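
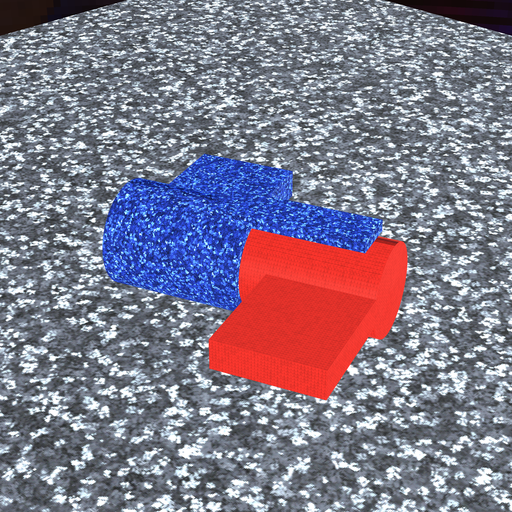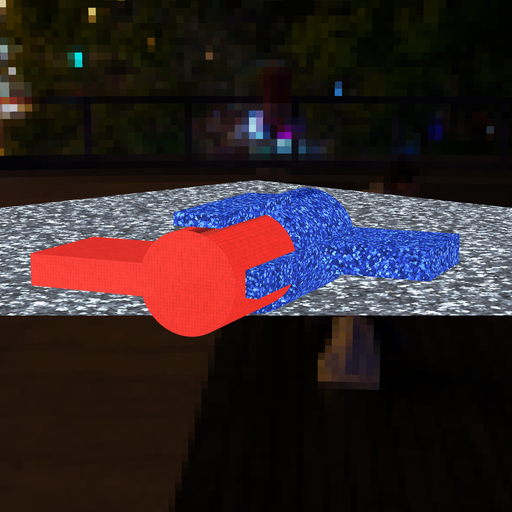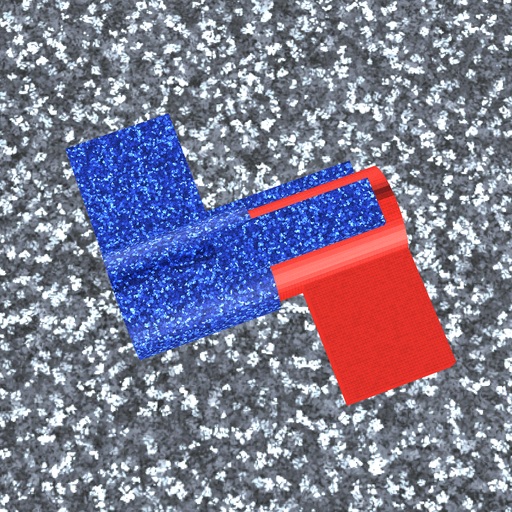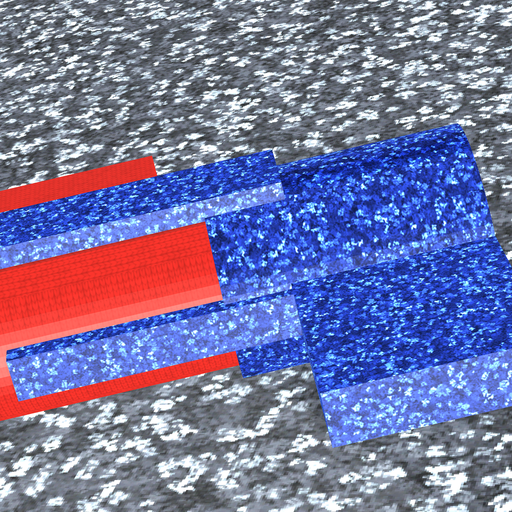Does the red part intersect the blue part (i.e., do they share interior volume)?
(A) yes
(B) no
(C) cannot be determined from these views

(A) yes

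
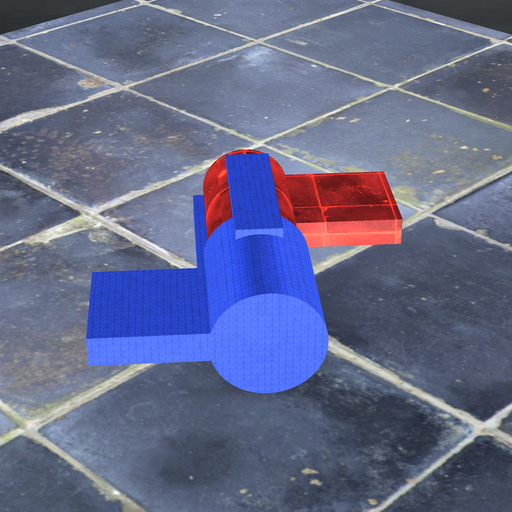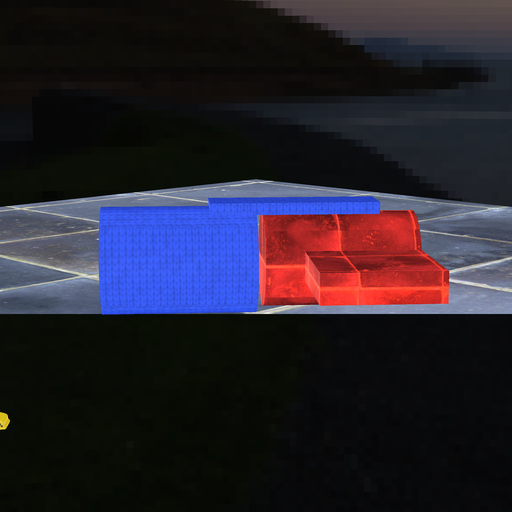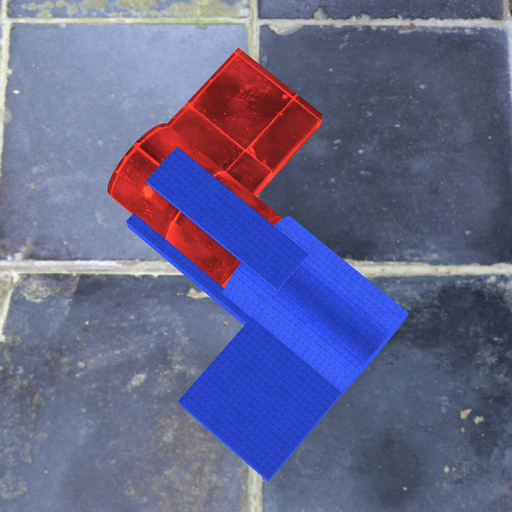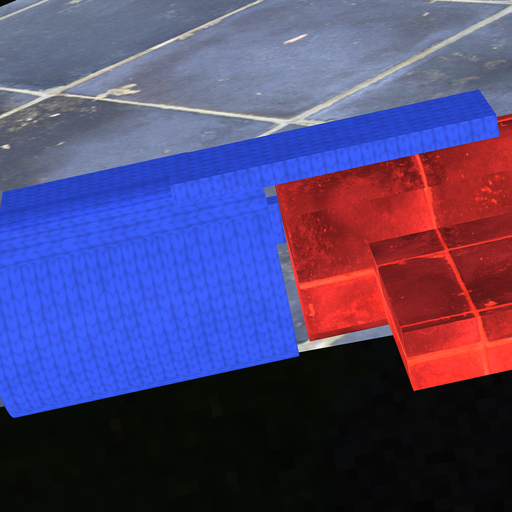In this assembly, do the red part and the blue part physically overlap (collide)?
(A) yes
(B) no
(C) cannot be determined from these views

(B) no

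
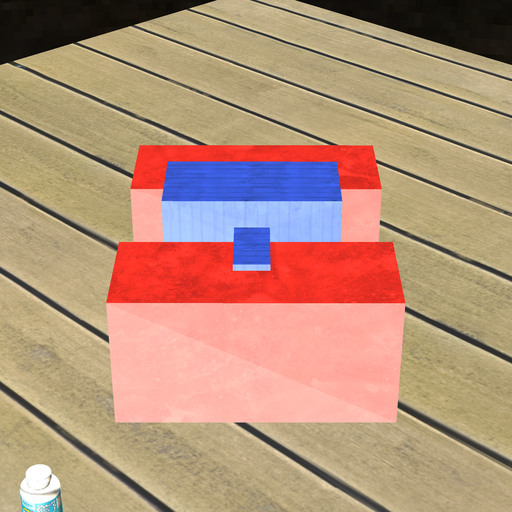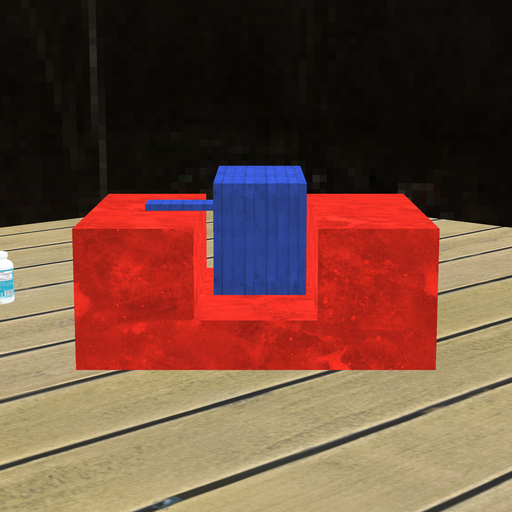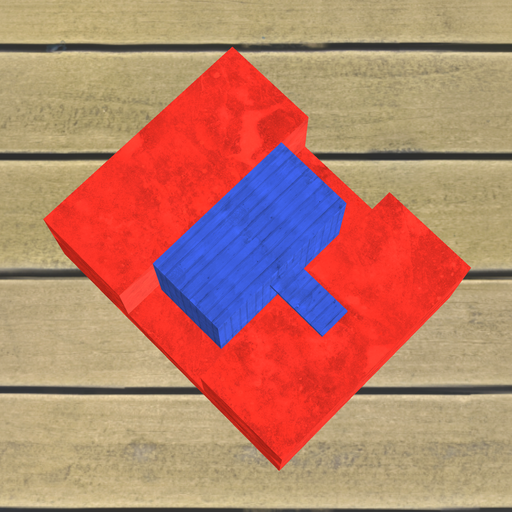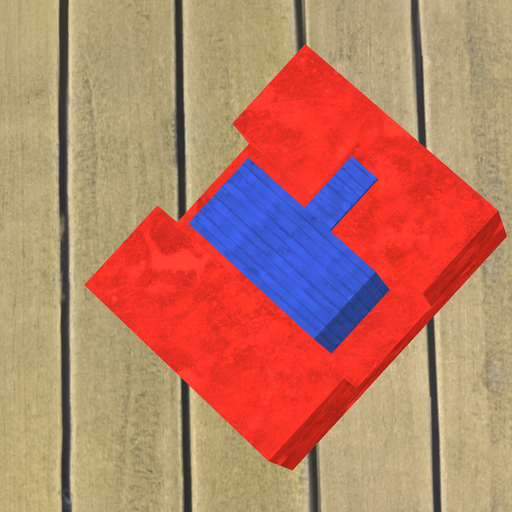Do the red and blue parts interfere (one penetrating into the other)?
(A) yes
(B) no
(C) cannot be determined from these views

(B) no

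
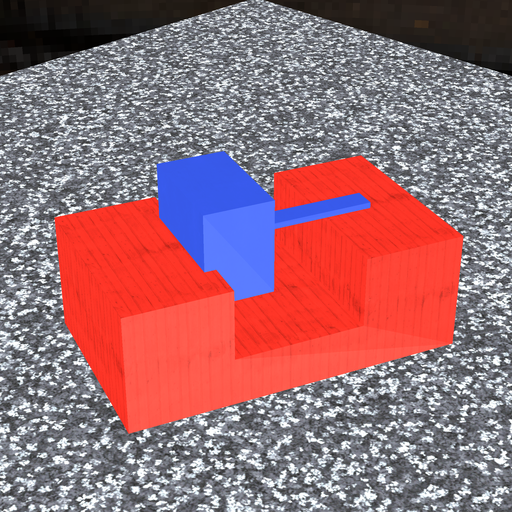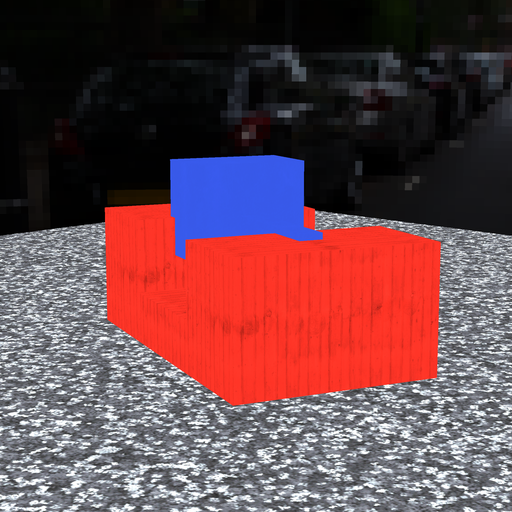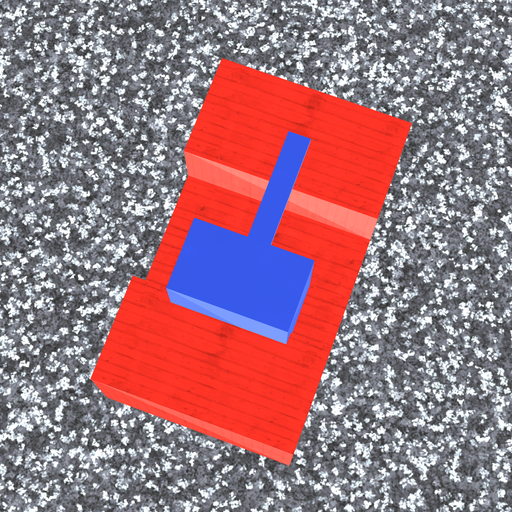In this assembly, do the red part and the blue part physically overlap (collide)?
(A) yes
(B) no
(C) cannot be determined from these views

(A) yes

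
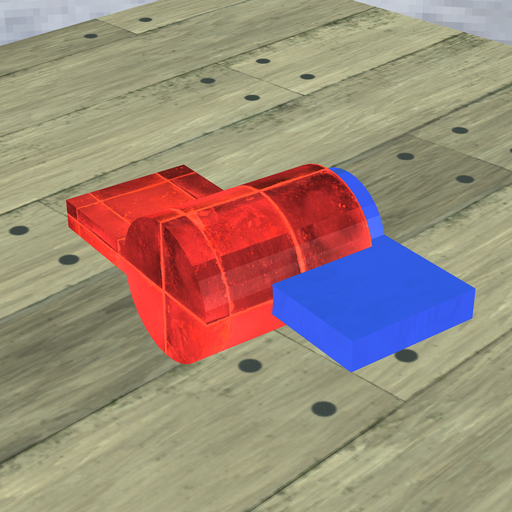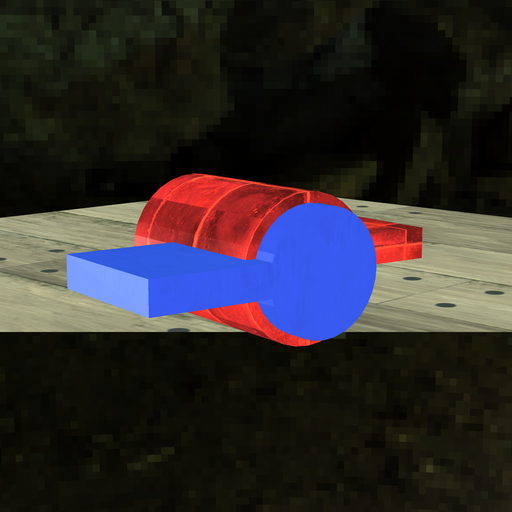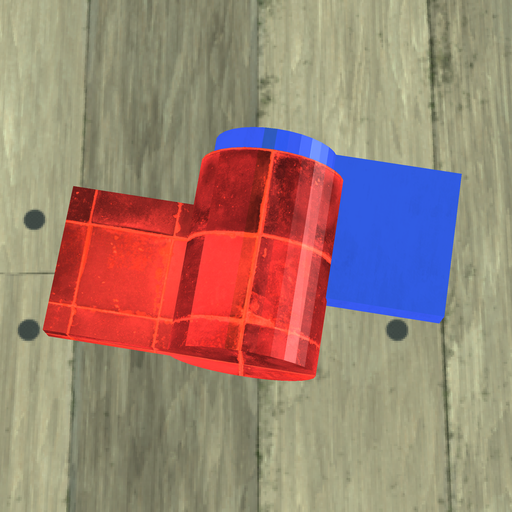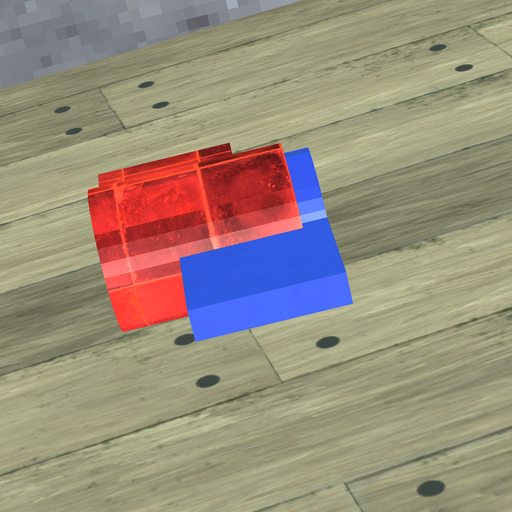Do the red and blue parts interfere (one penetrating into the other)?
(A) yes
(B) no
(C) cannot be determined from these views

(A) yes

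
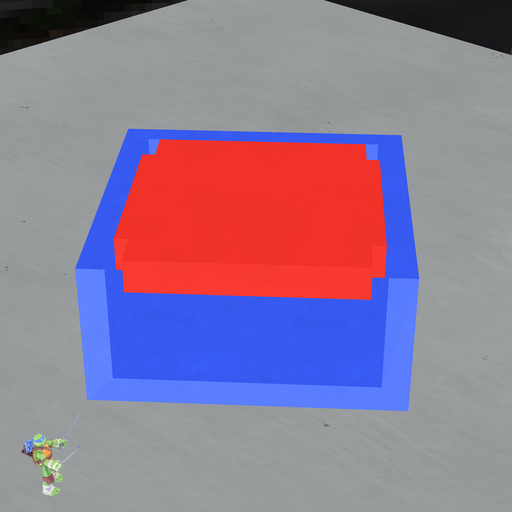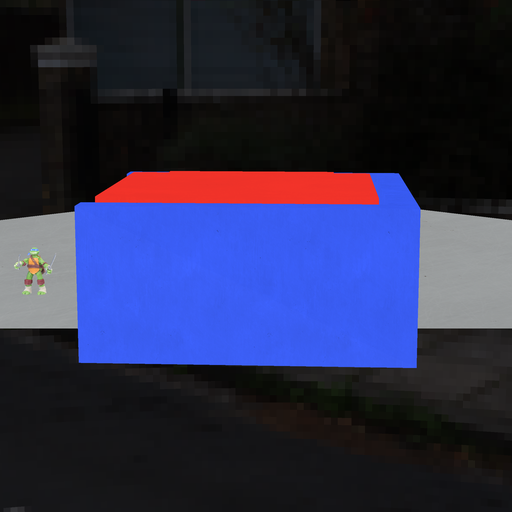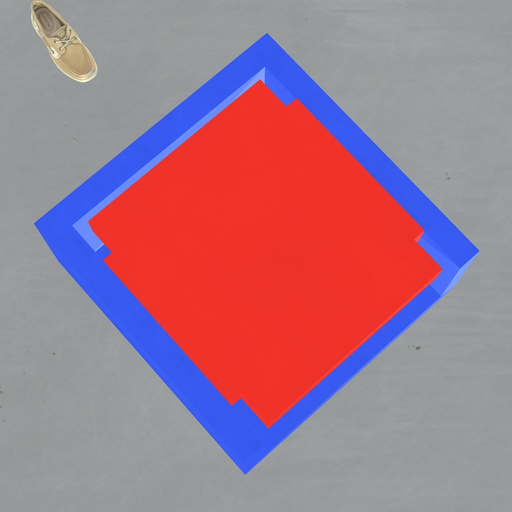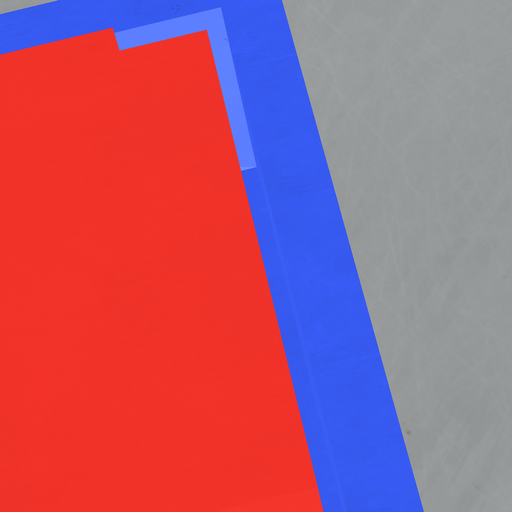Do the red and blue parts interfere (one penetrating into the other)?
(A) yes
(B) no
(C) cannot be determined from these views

(B) no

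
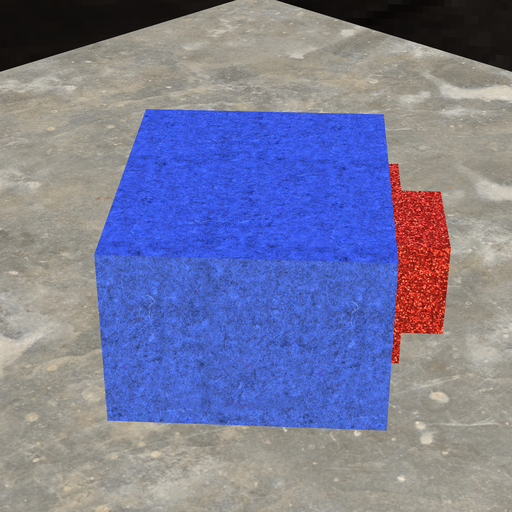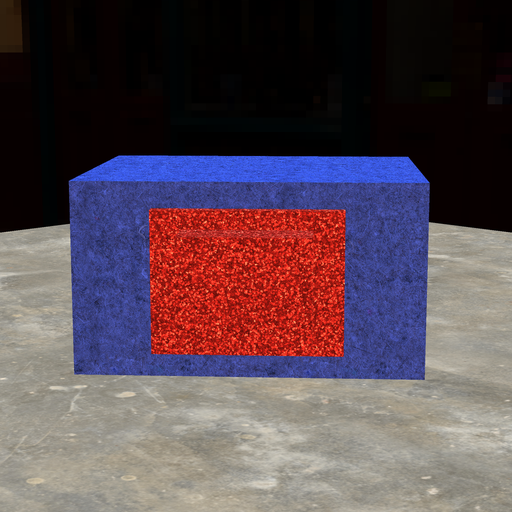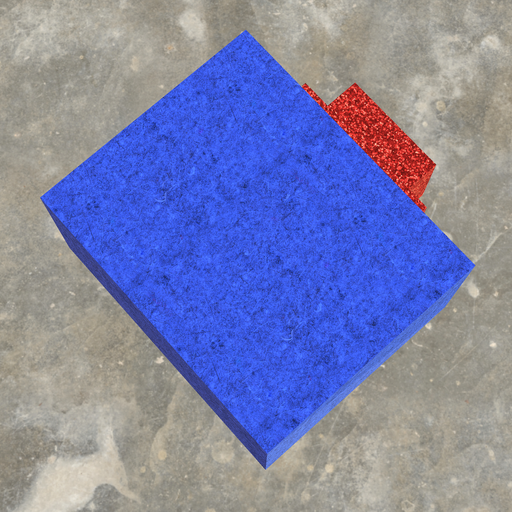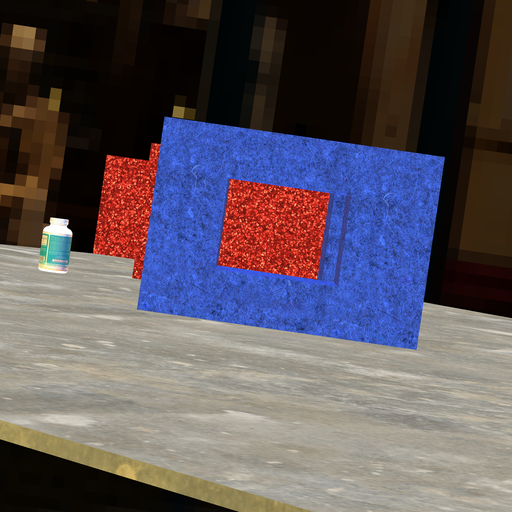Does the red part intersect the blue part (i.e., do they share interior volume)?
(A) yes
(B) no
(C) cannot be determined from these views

(B) no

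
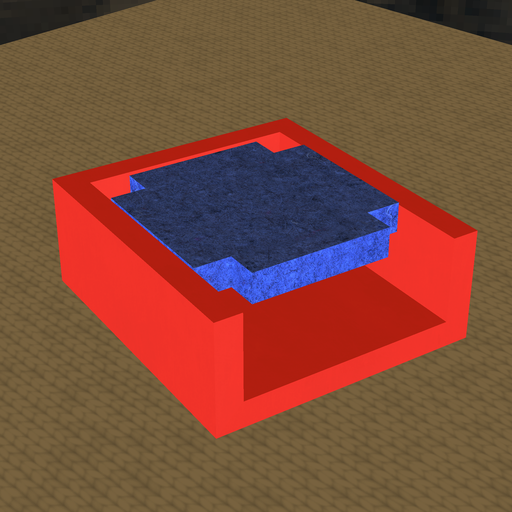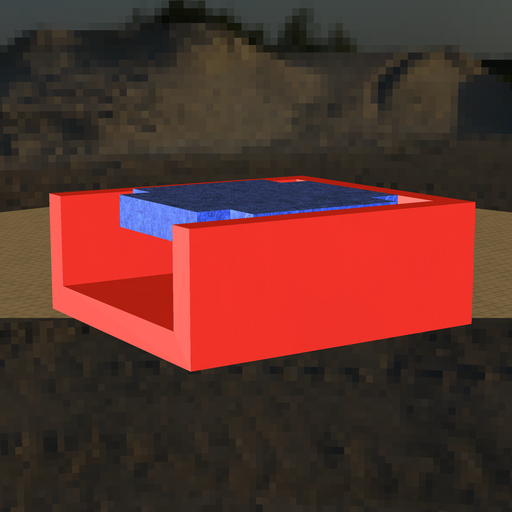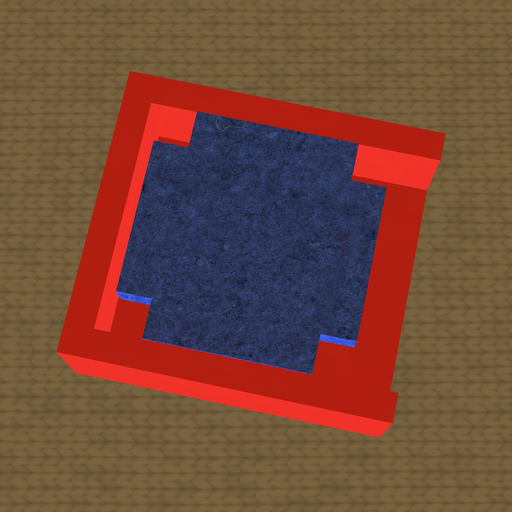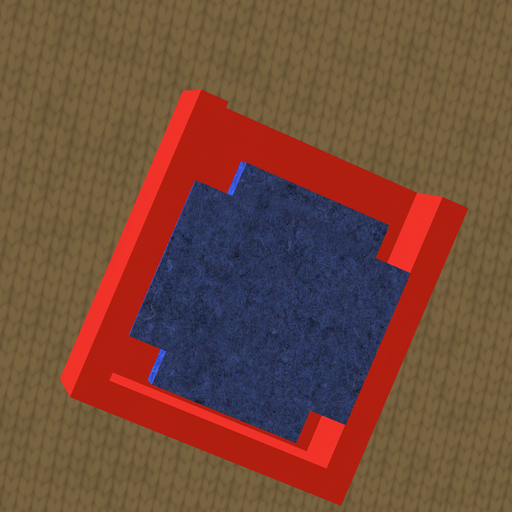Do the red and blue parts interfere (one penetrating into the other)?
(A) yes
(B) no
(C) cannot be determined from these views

(B) no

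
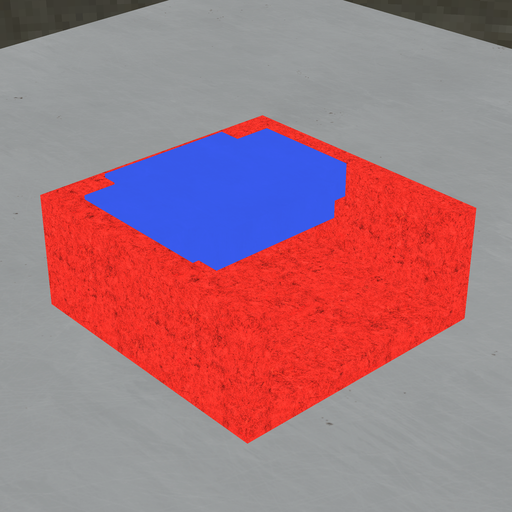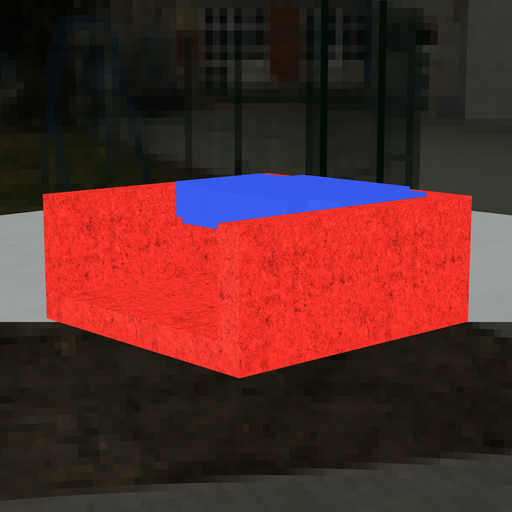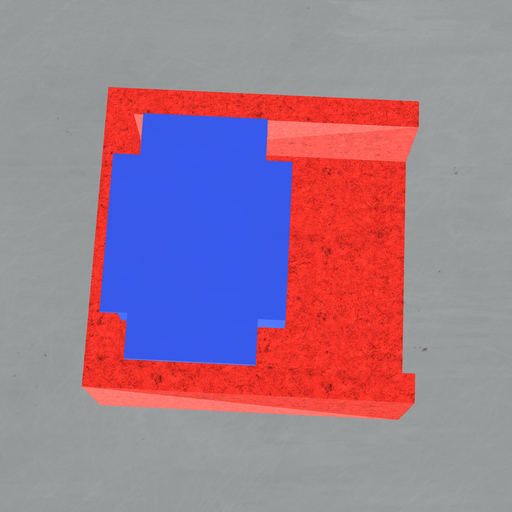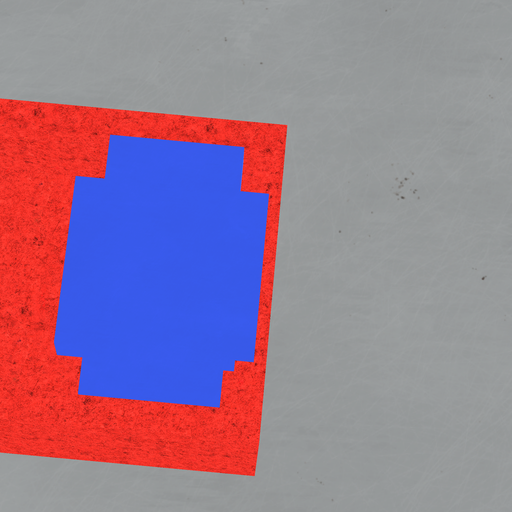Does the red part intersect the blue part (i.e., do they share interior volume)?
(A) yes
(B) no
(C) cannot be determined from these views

(A) yes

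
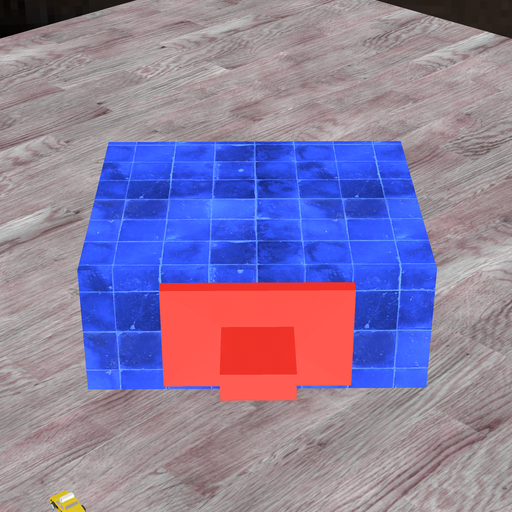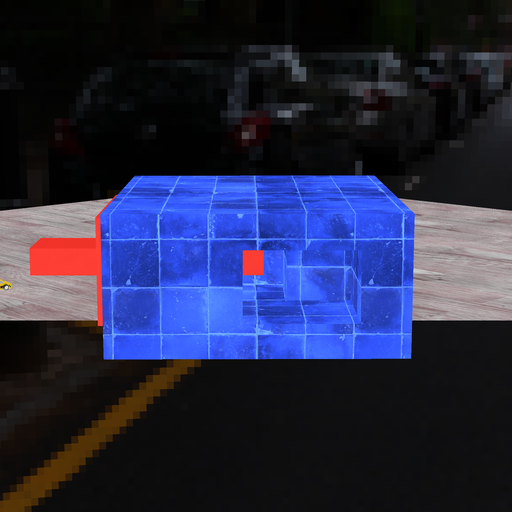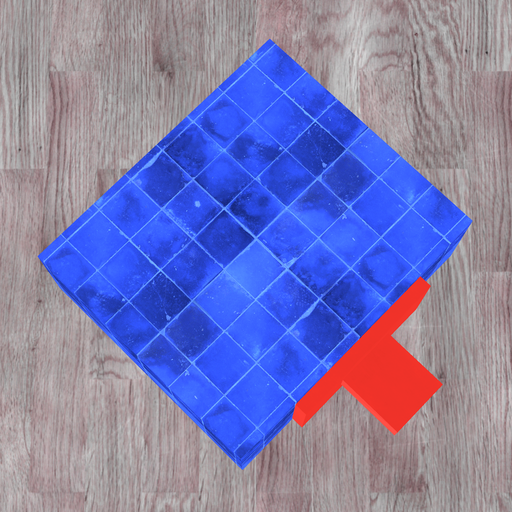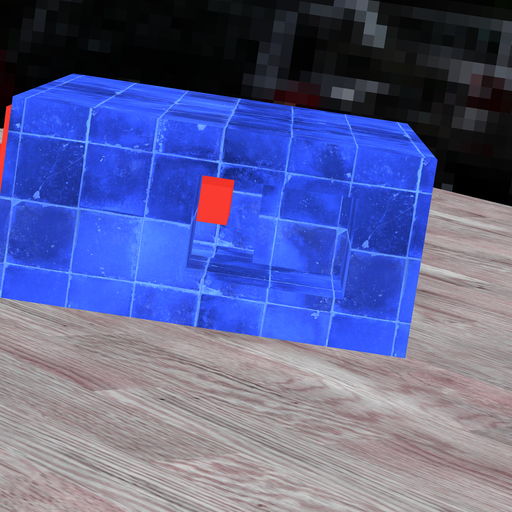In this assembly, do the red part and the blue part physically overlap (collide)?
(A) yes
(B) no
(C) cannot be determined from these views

(B) no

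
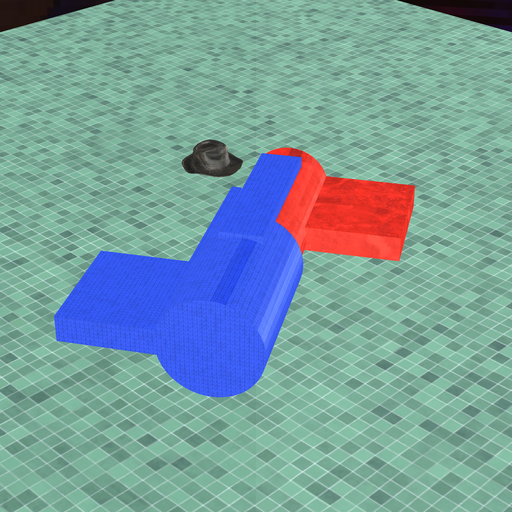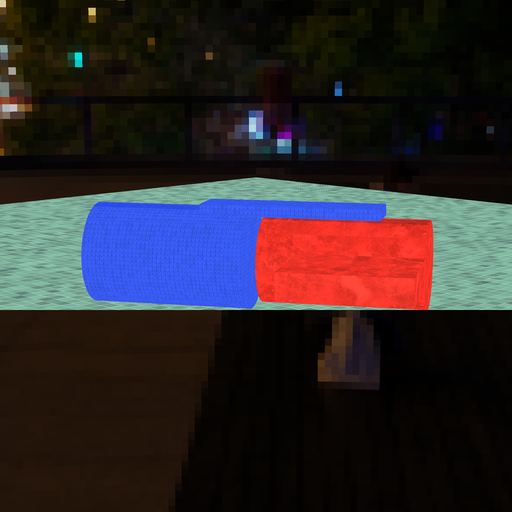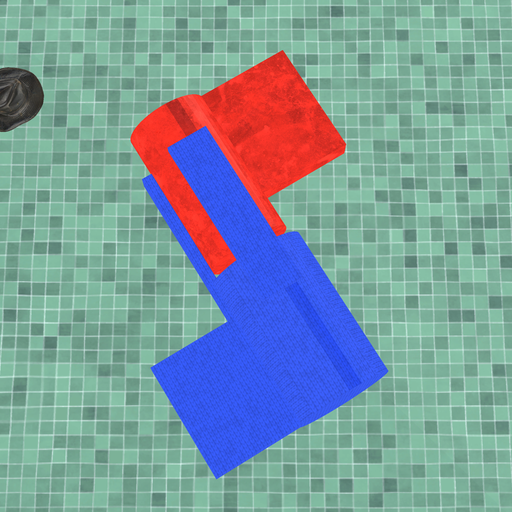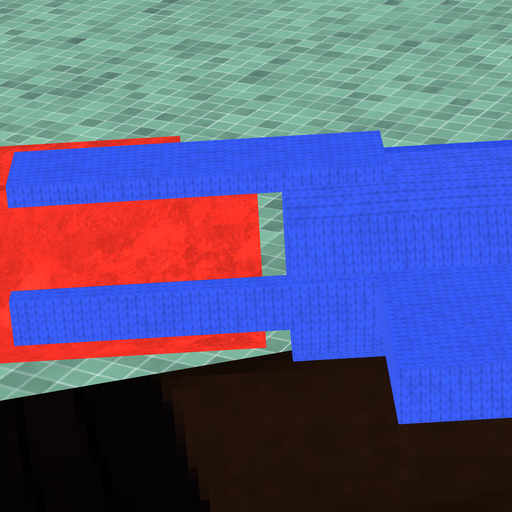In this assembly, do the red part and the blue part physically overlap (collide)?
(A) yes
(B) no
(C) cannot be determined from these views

(B) no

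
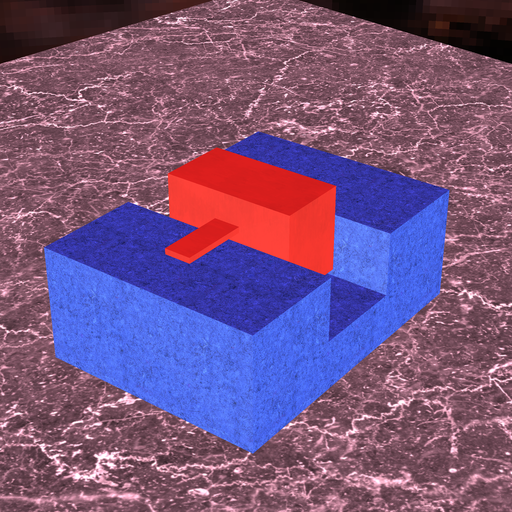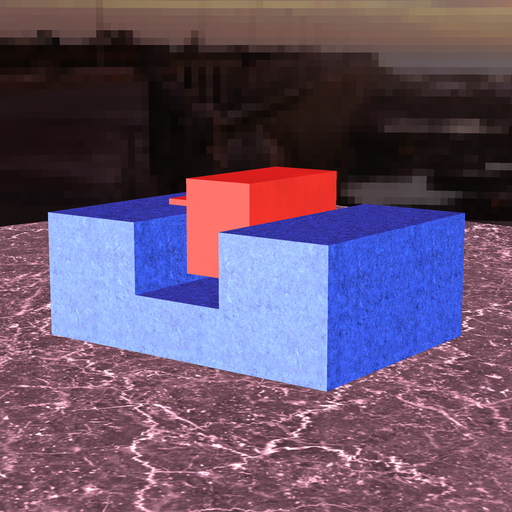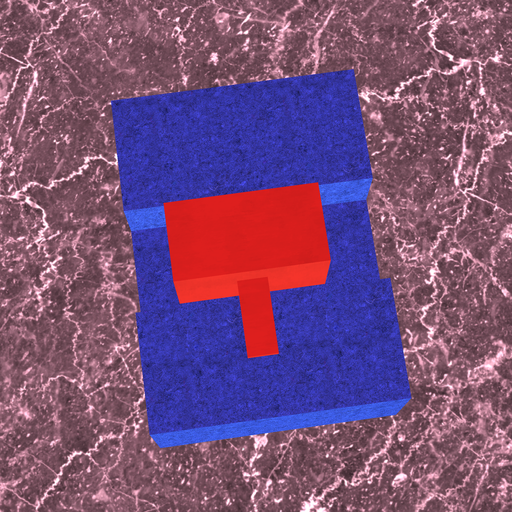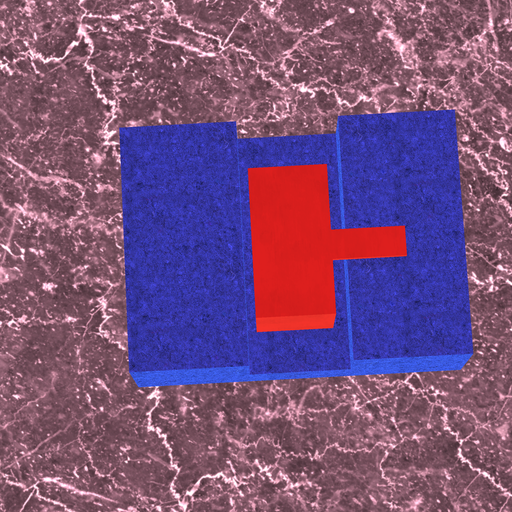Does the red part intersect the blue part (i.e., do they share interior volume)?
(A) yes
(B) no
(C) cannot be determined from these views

(B) no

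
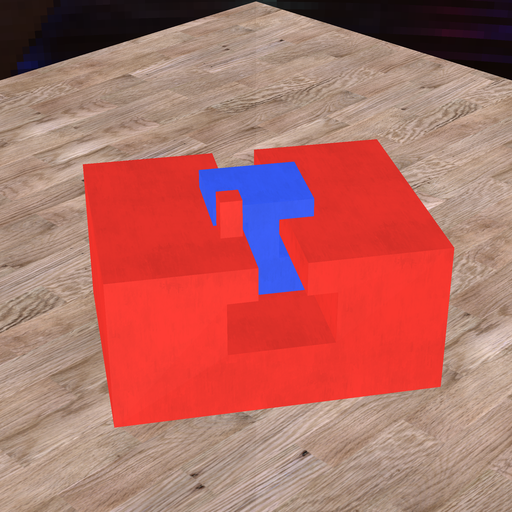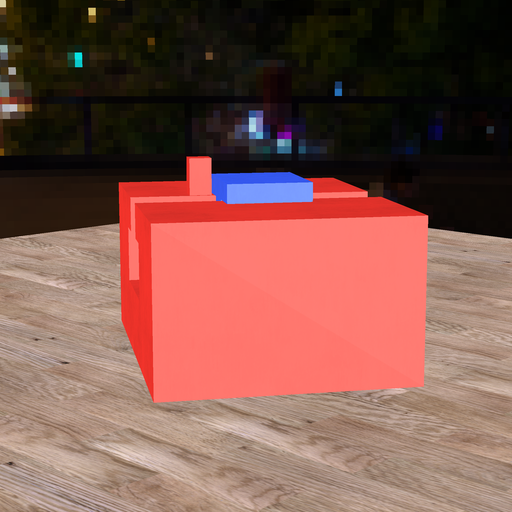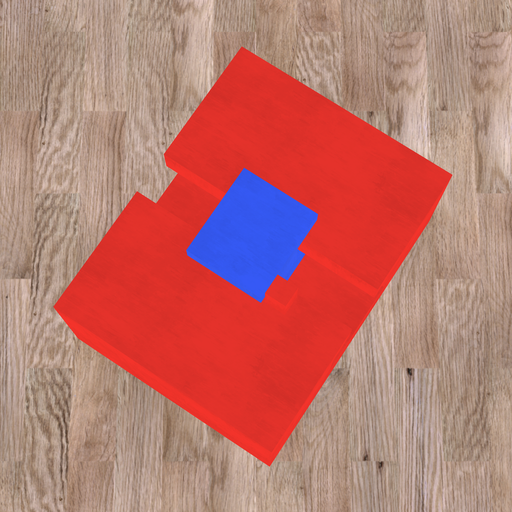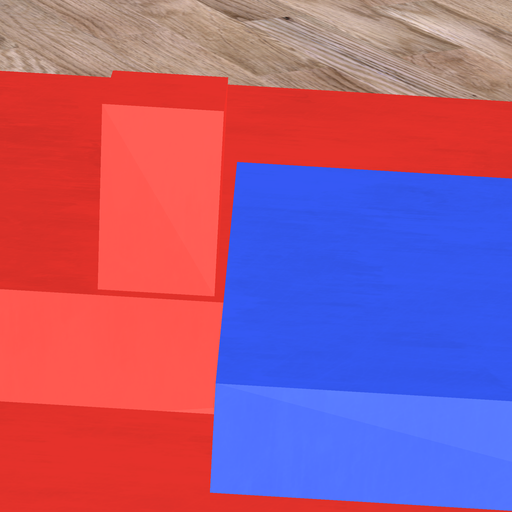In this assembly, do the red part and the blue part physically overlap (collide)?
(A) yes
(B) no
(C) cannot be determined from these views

(B) no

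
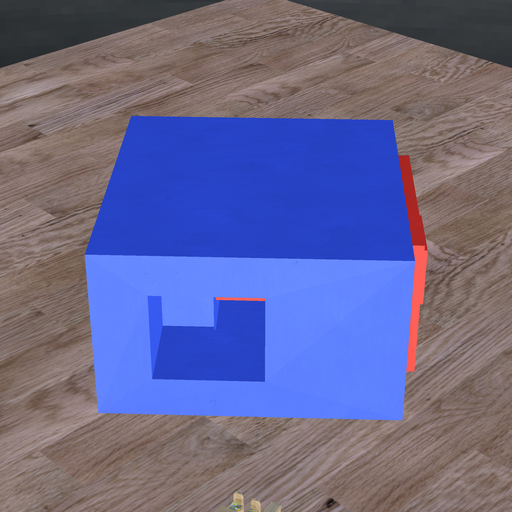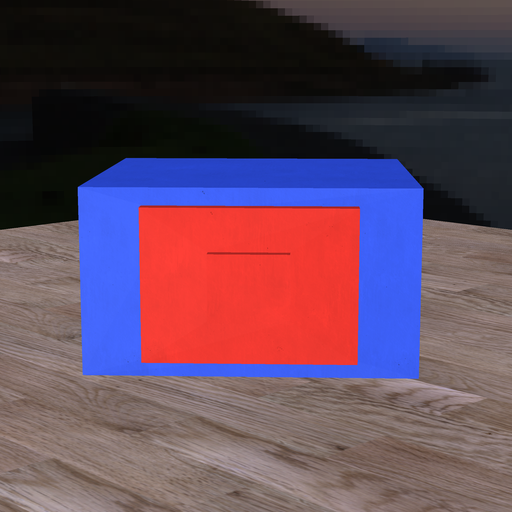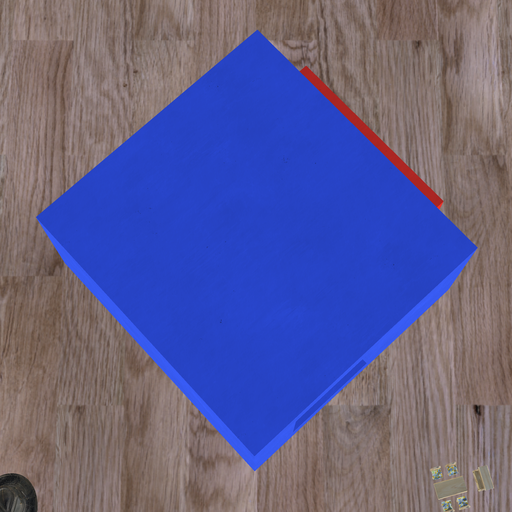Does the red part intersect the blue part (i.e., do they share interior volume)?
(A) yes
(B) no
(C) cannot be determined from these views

(A) yes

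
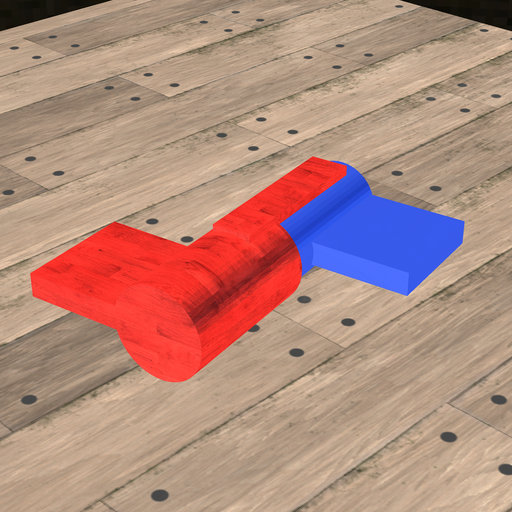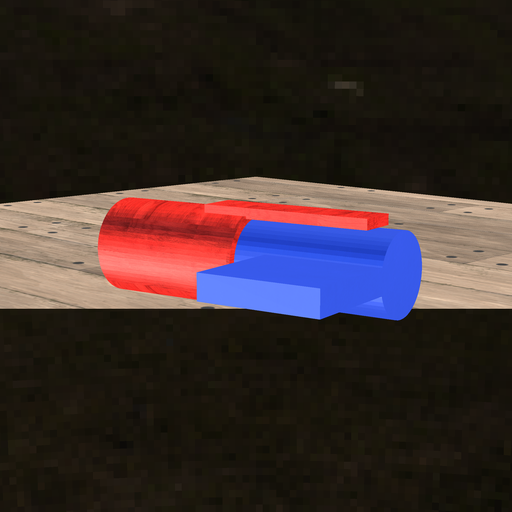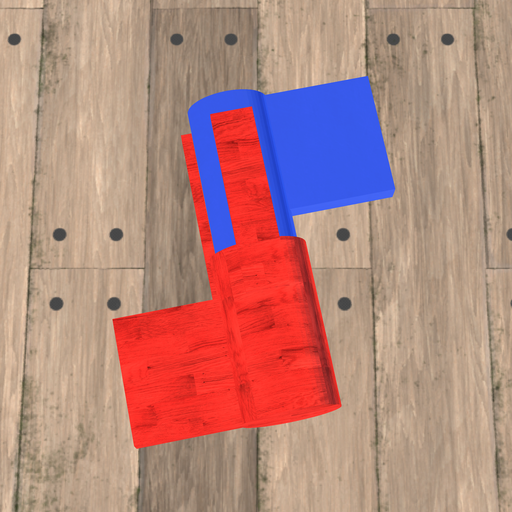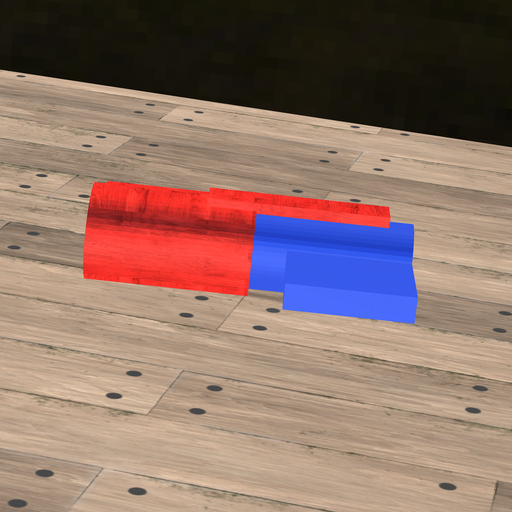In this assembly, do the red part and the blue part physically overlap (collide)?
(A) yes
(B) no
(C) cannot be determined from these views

(A) yes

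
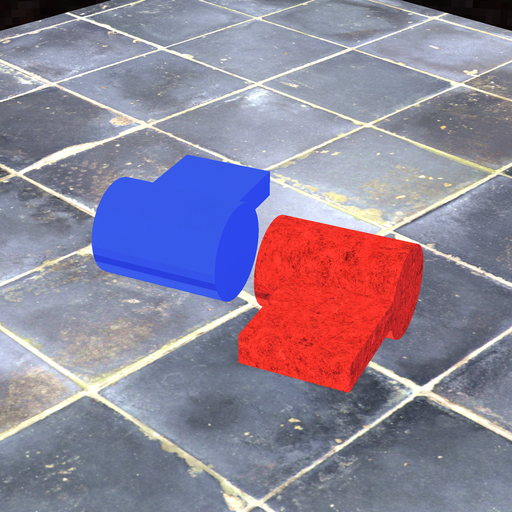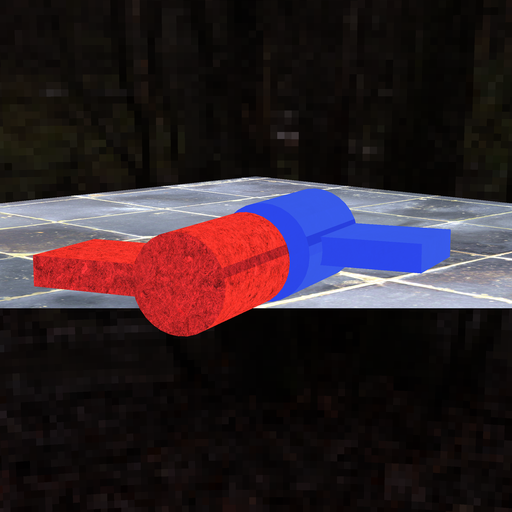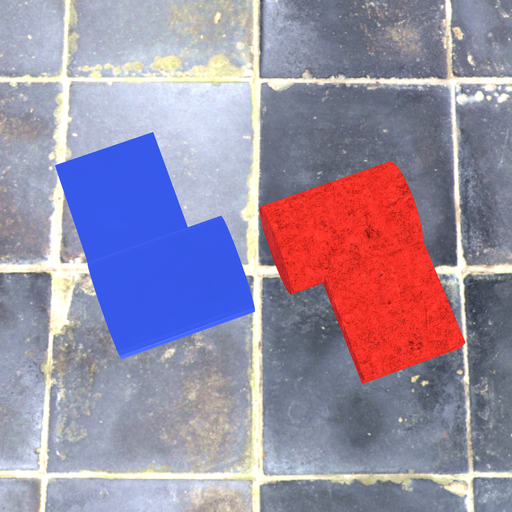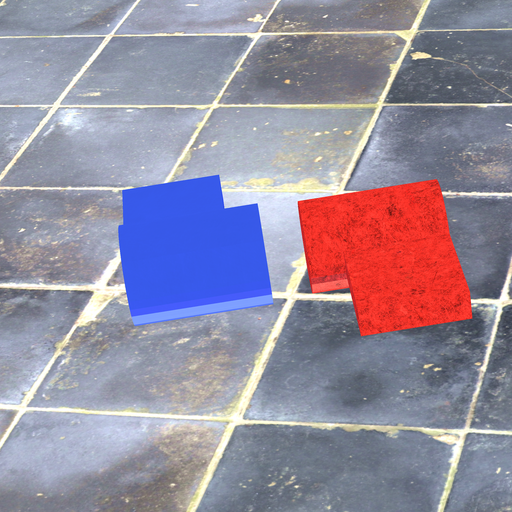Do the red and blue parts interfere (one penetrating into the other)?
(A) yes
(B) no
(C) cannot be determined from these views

(B) no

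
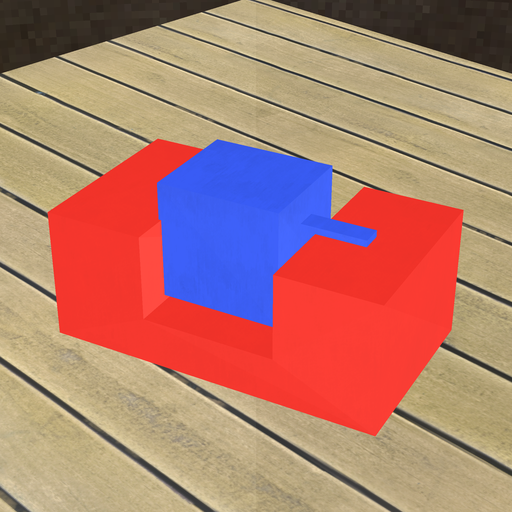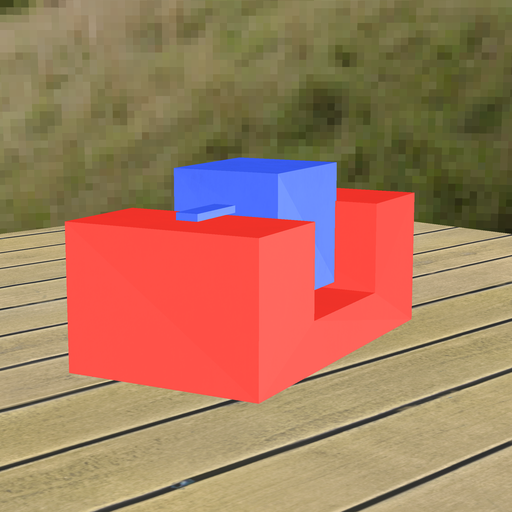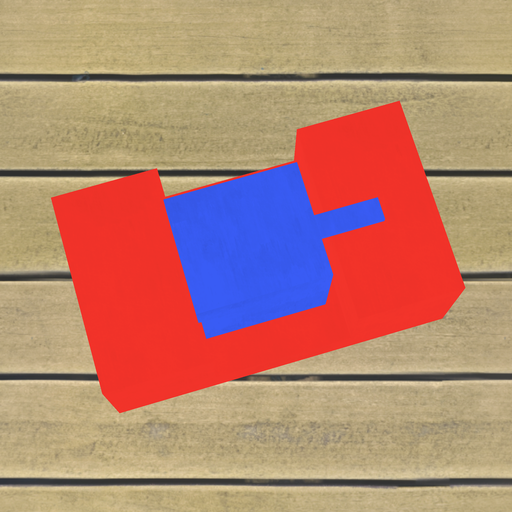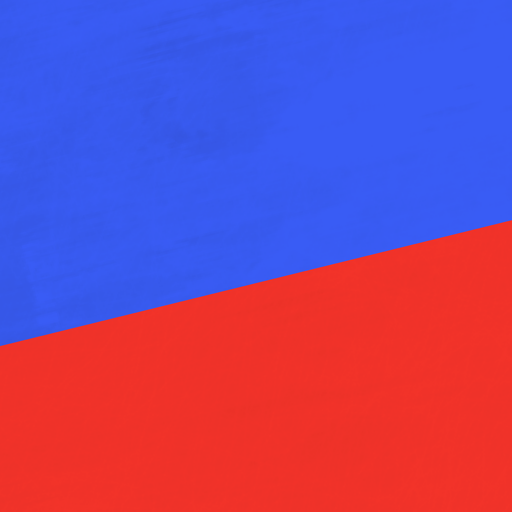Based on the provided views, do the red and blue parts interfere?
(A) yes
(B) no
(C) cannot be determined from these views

(A) yes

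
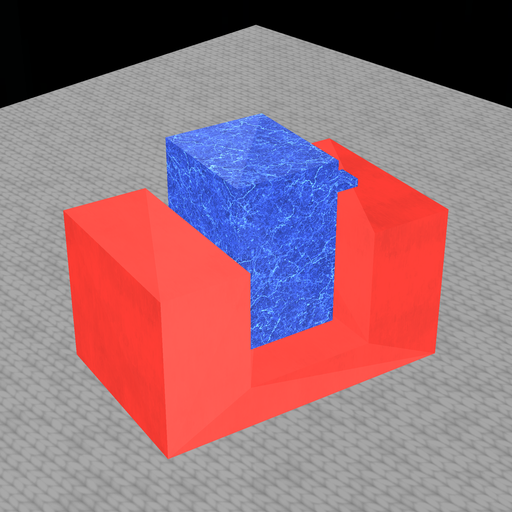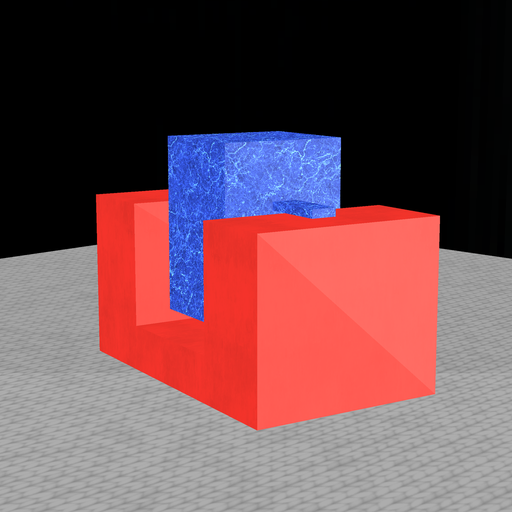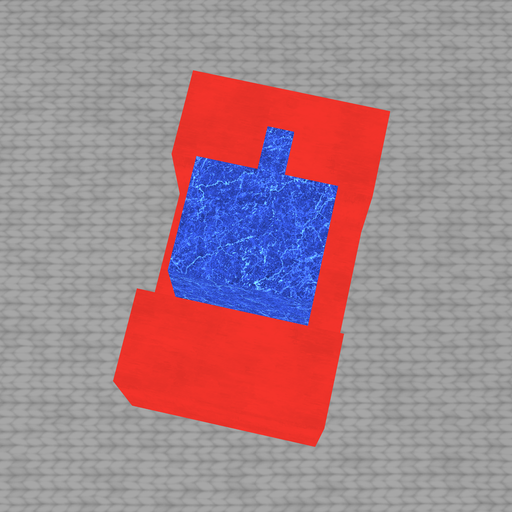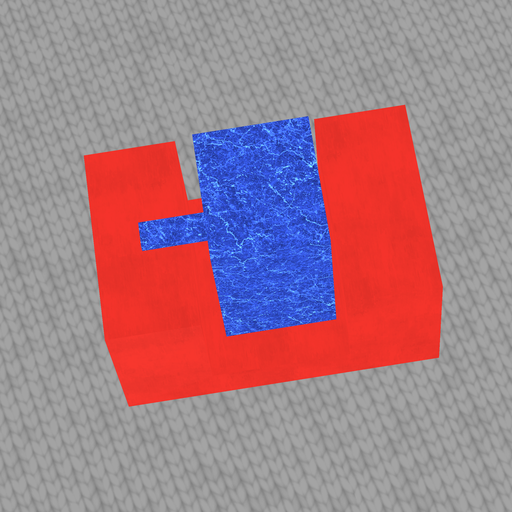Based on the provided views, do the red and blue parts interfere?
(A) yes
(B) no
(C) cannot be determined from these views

(B) no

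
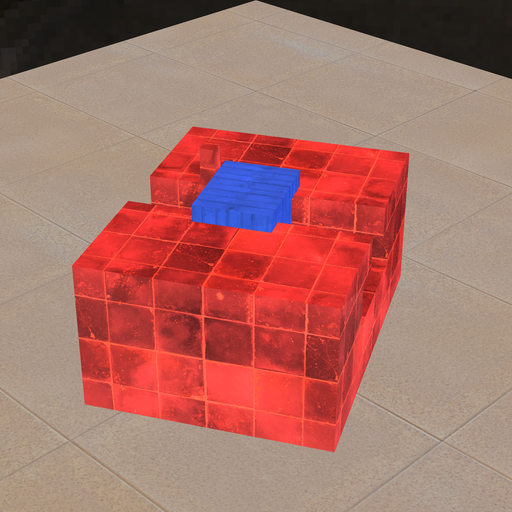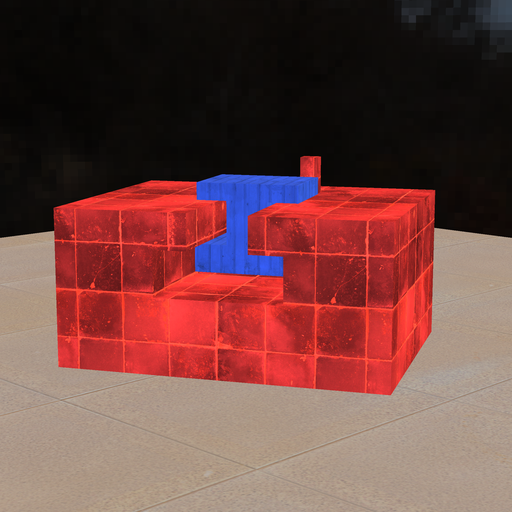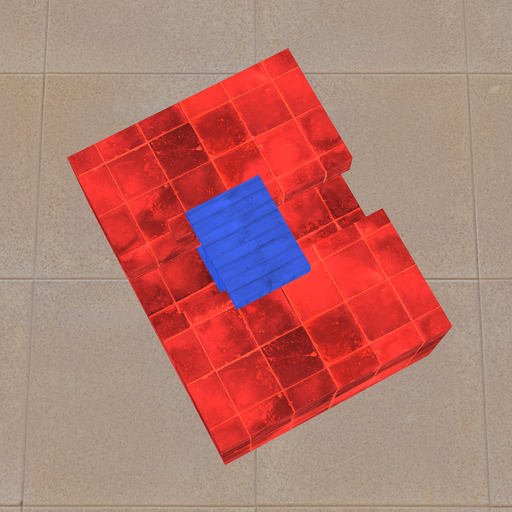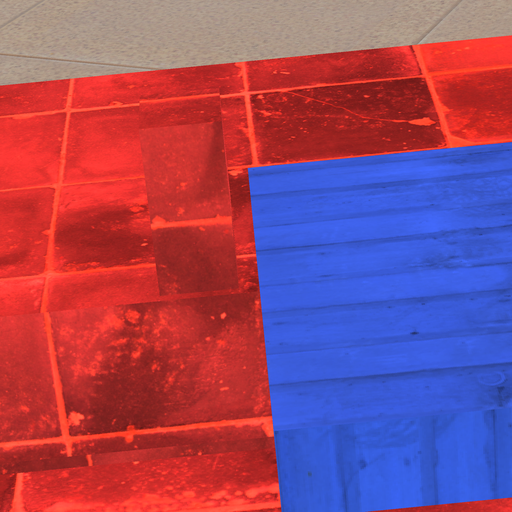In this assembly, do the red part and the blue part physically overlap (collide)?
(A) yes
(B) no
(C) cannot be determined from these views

(B) no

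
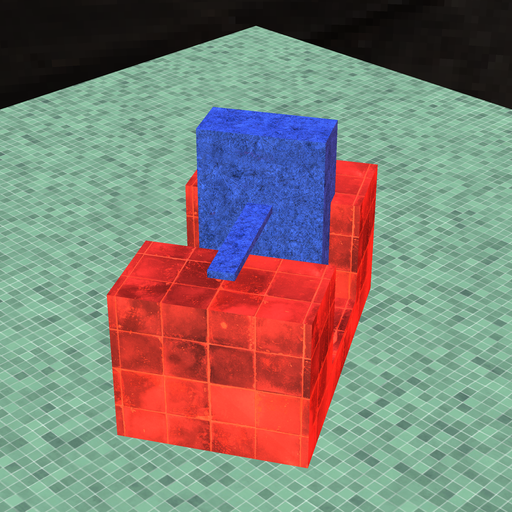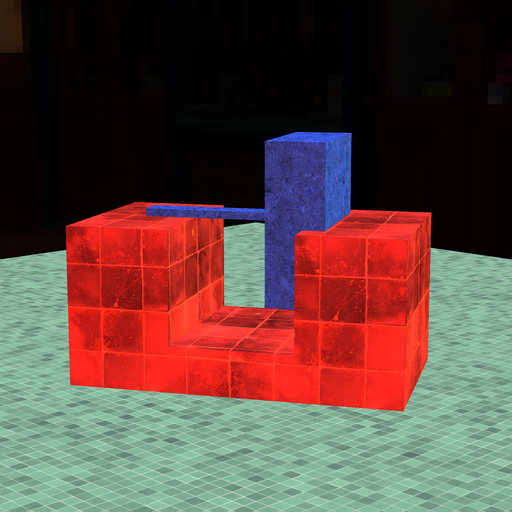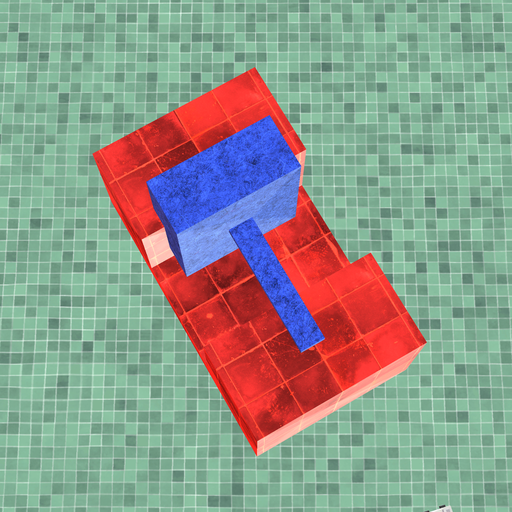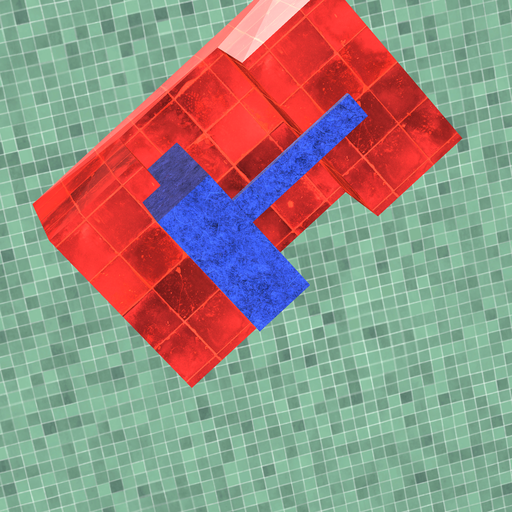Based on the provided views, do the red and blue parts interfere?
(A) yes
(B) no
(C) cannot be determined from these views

(A) yes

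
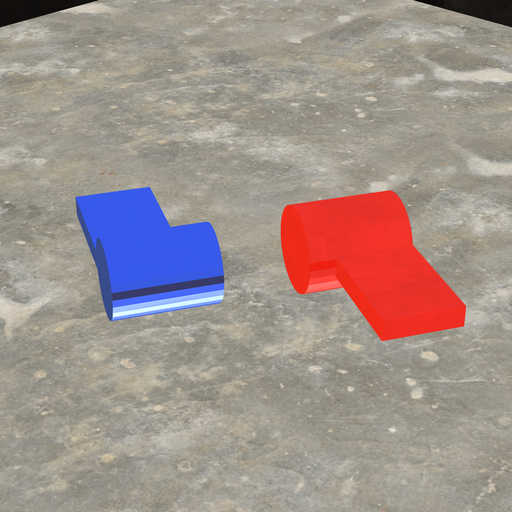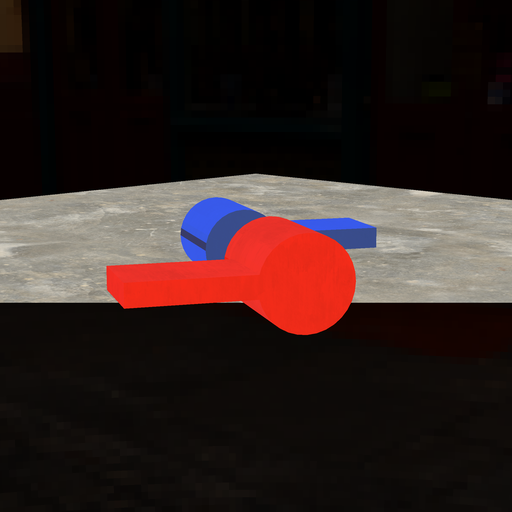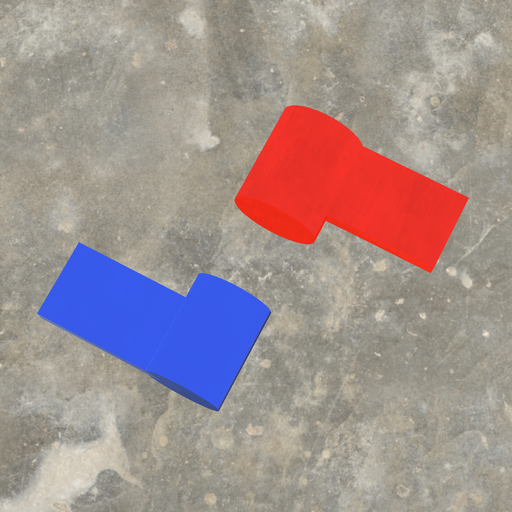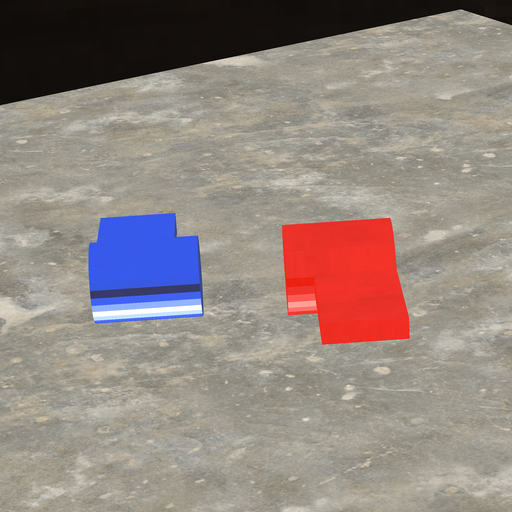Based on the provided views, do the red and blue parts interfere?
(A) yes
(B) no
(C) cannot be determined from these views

(B) no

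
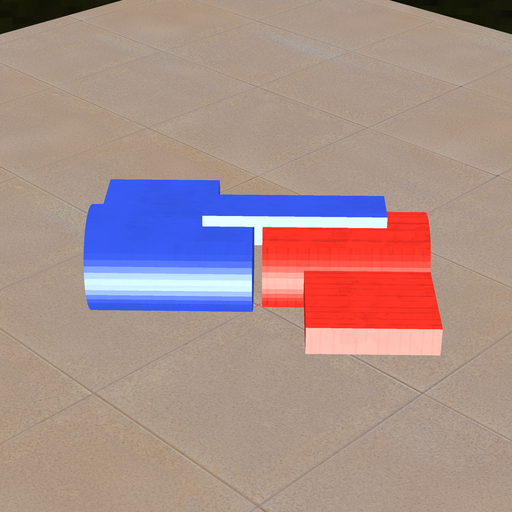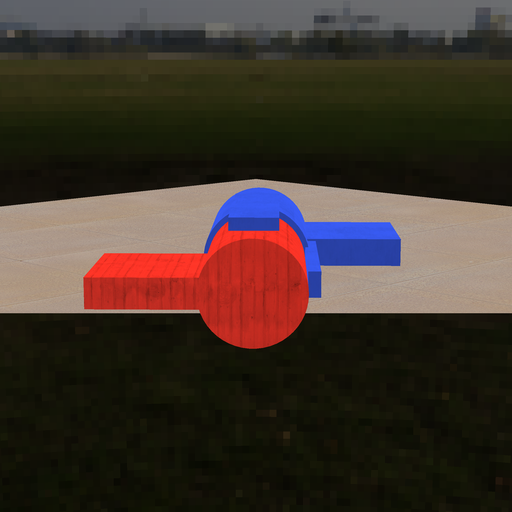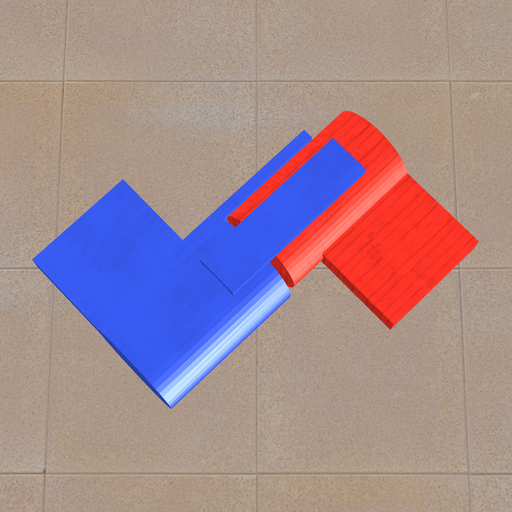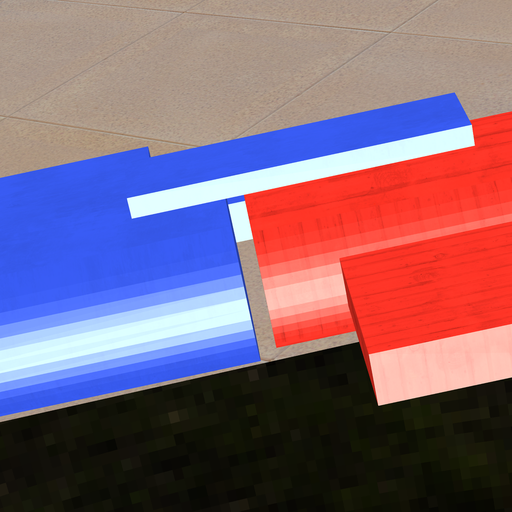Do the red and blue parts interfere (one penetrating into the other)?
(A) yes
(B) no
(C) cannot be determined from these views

(B) no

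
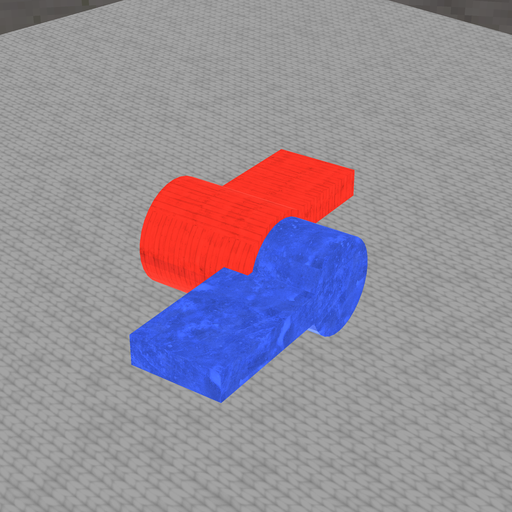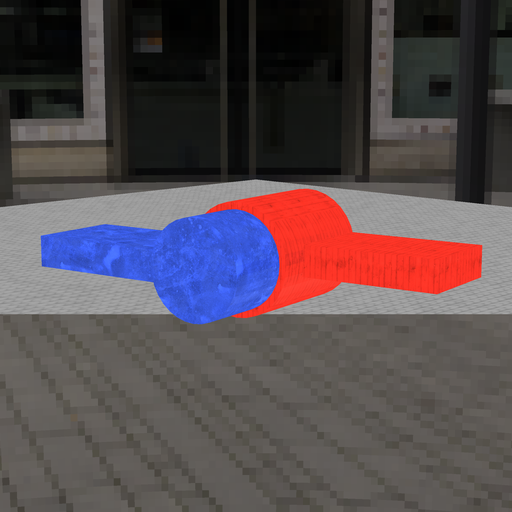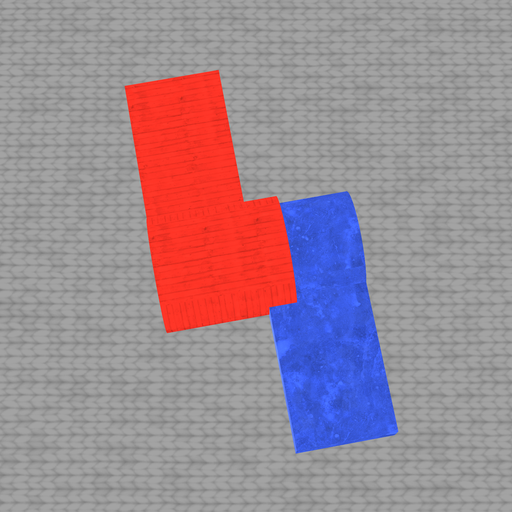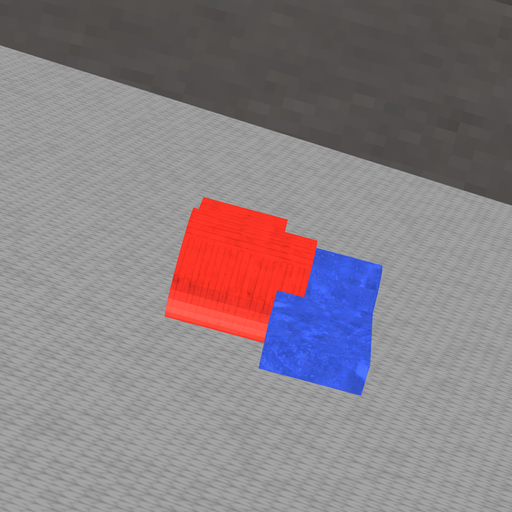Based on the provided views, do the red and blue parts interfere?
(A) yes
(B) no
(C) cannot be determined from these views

(A) yes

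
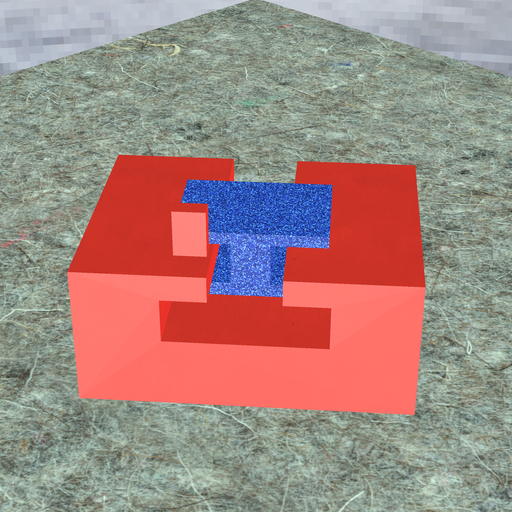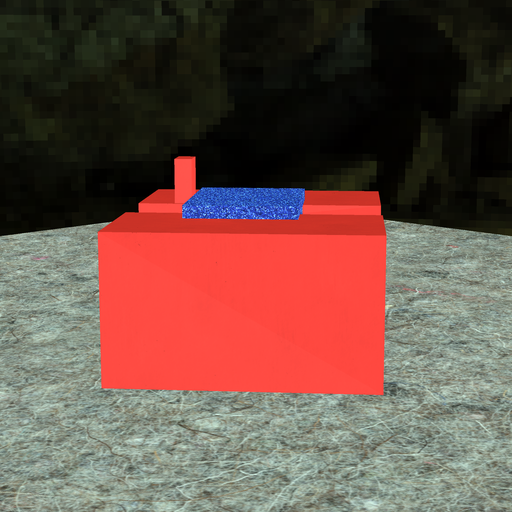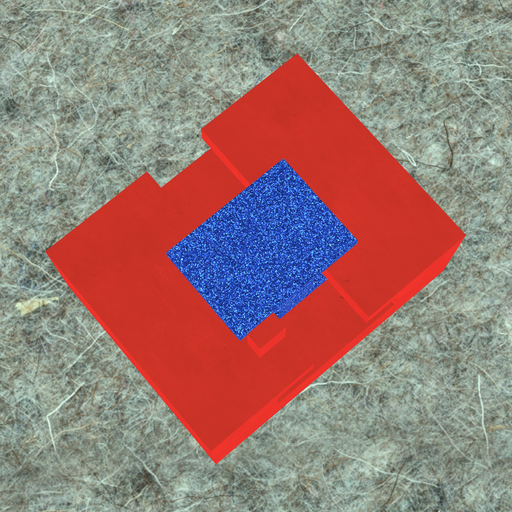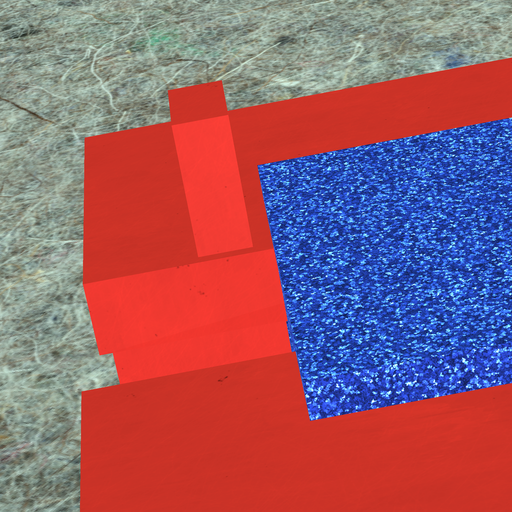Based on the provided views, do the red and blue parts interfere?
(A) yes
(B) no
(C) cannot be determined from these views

(B) no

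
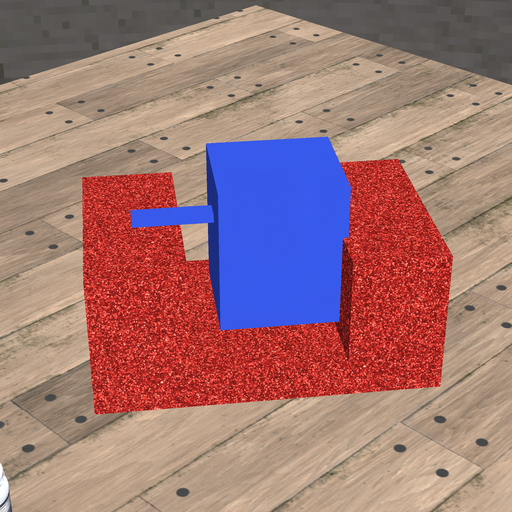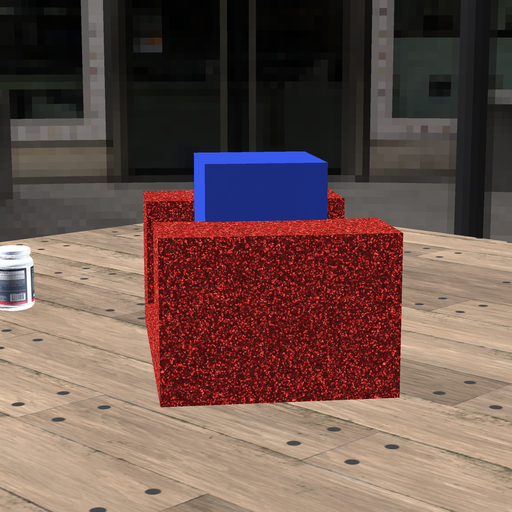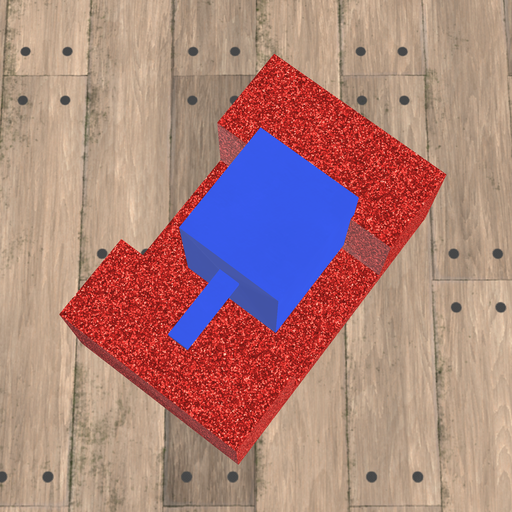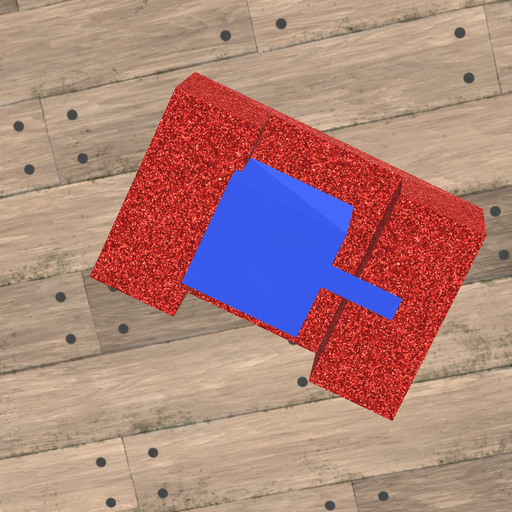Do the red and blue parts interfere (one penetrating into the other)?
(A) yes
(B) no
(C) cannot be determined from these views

(A) yes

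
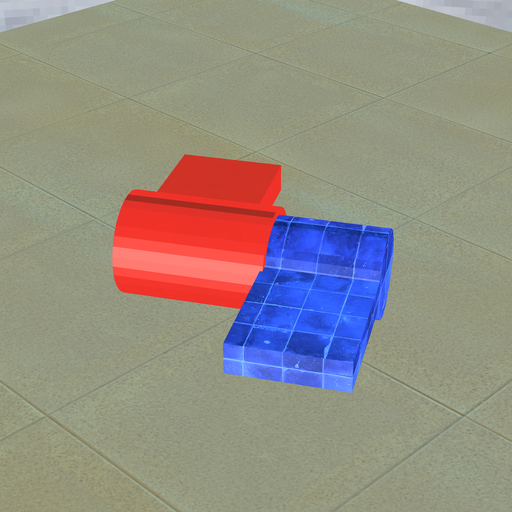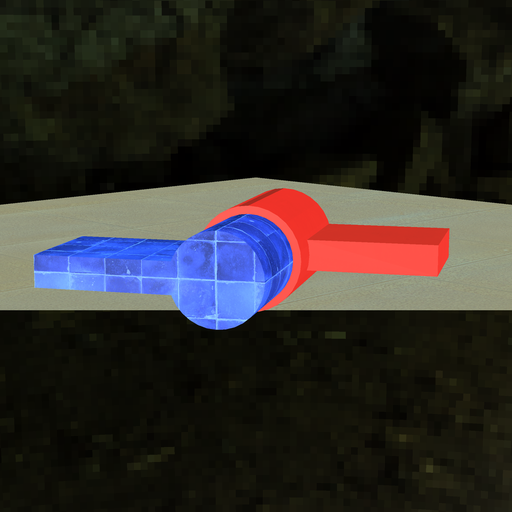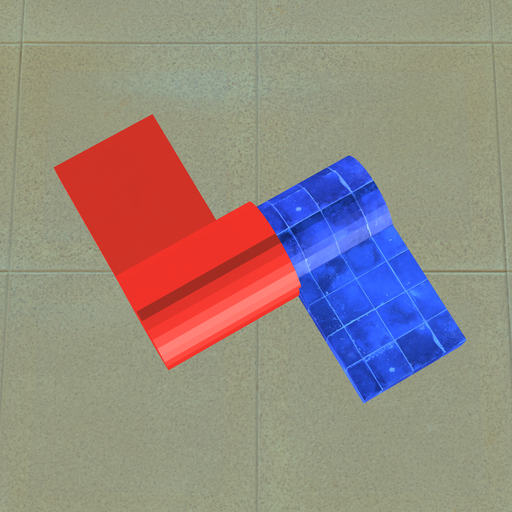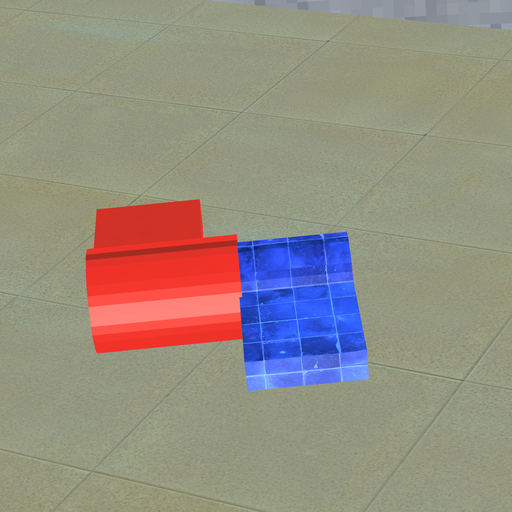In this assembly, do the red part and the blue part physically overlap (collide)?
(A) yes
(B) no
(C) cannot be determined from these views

(A) yes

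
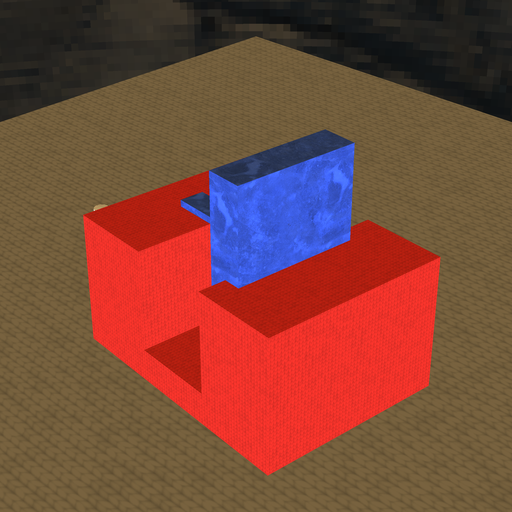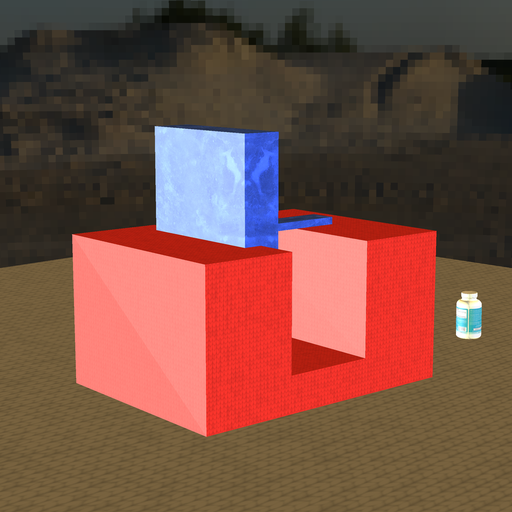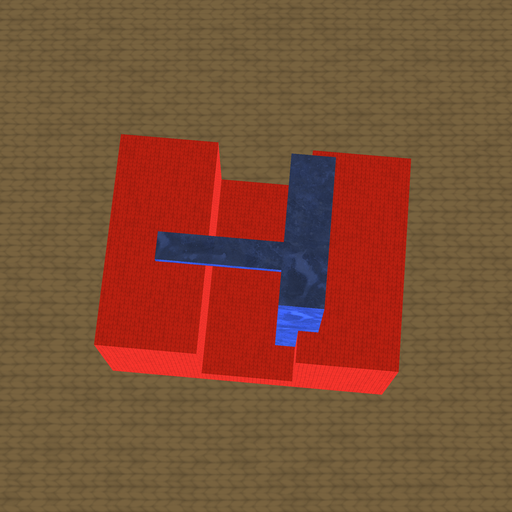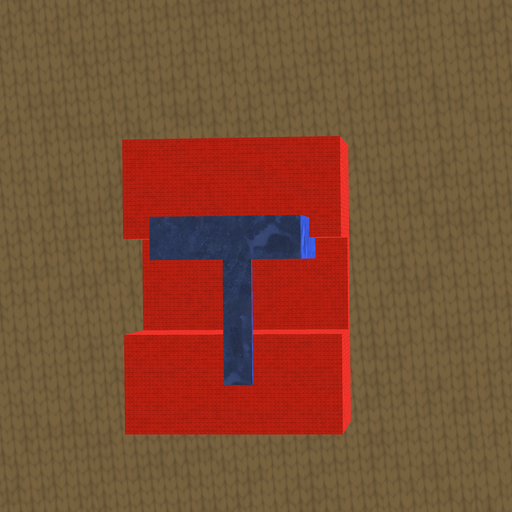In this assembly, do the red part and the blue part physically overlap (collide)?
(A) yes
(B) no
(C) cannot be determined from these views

(A) yes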